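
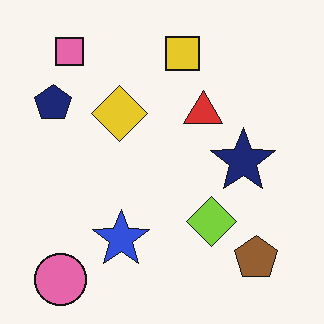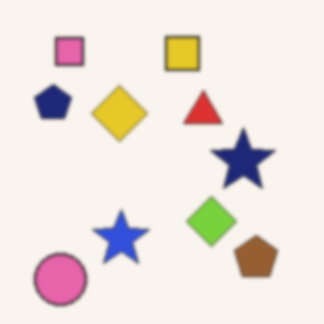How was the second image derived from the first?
Given a subtle gaussian blur.

Shape edges and outlines are uniformly softened across the whole image.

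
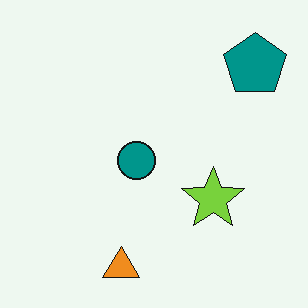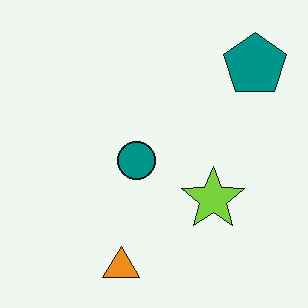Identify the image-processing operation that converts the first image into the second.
It was given moderate JPEG compression.

Blocky 8×8 compression artifacts appear around shape edges and the flat background shows ringing — characteristic JPEG degradation.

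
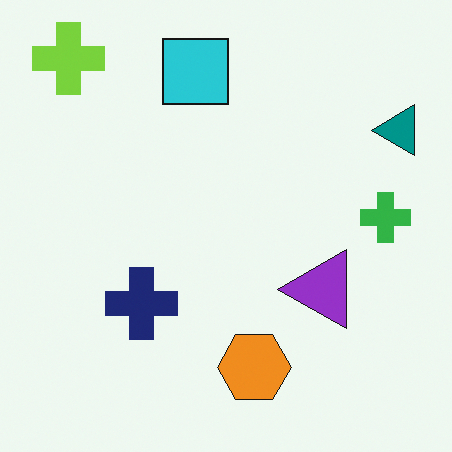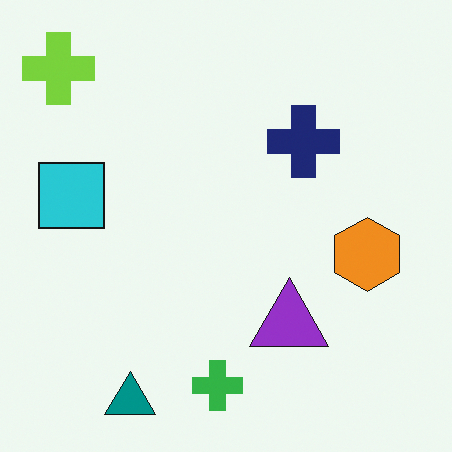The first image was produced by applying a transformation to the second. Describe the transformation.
The image was transposed (reflected across the top-left ↔ bottom-right diagonal).

Shapes have swapped their row and column positions — what was in the top-right is now in the bottom-left — a diagonal reflection.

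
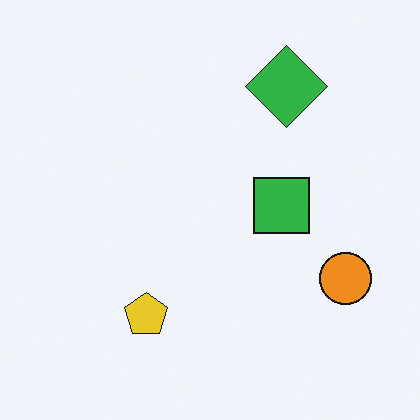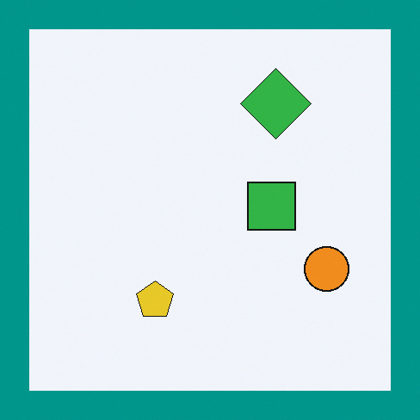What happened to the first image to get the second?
It was framed with a teal border.

A solid teal frame runs around the edge of the second image, with the content slightly shrunk inside it.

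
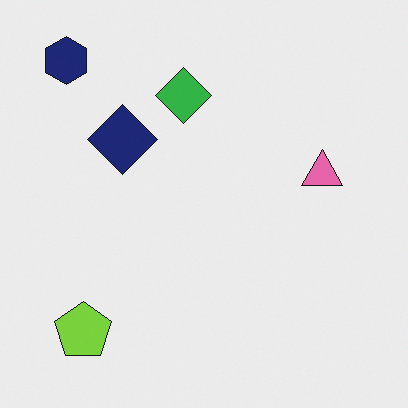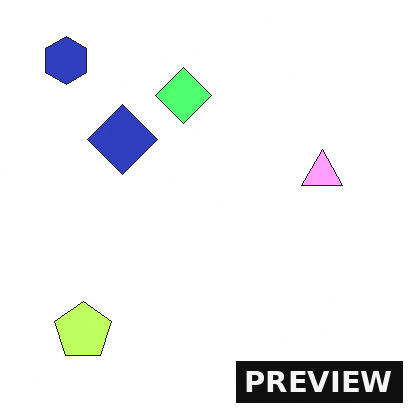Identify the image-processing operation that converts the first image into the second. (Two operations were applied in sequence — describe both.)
The second image is the first substantially brightened, then watermarked with the text "PREVIEW" in the lower-right corner.

Every pixel — background and shapes alike — is uniformly brightened. A dark label reading "PREVIEW" appears in the lower-right corner.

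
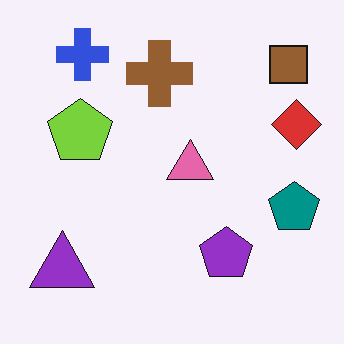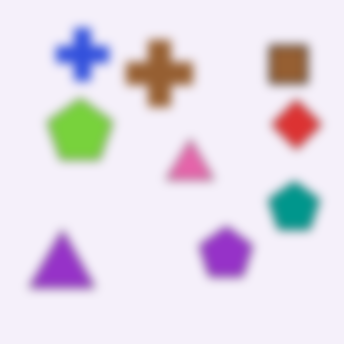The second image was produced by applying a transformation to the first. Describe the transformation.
Heavily blurred.

Shape edges and outlines are uniformly softened across the whole image.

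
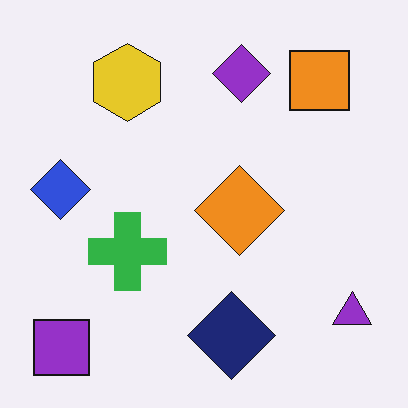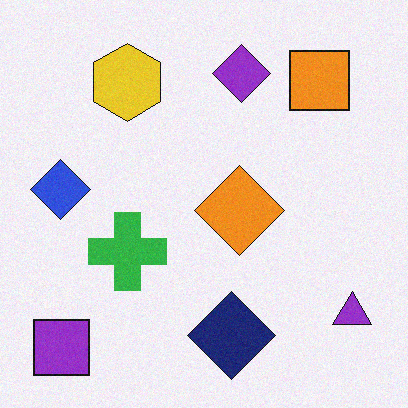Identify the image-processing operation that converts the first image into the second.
The transformation is: degraded with subtle gaussian noise.

Random speckle covers the whole image, including the flat background.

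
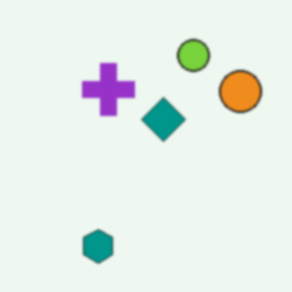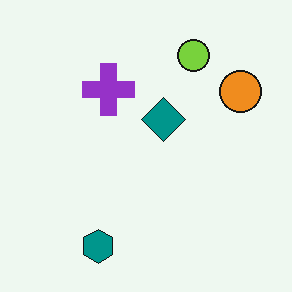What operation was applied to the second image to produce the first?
The transformation is: lightly blurred.

Shape edges and outlines are uniformly softened across the whole image.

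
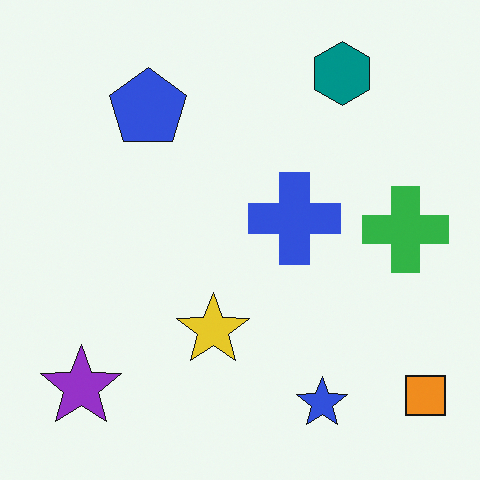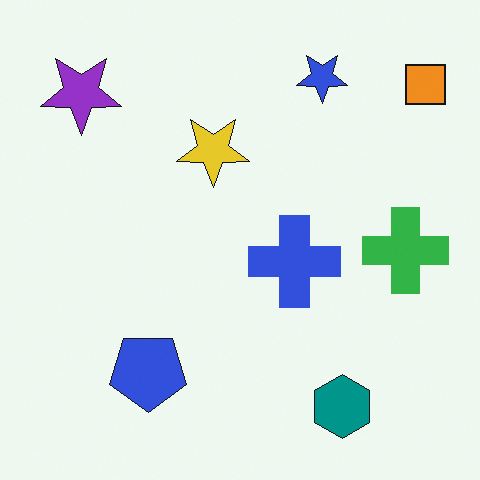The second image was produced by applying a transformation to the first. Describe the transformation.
The transformation is: flipped vertically (top ↔ bottom).

The teal hexagon is in the top-right of the first image and the bottom-right of the second — shapes on opposite sides of the horizontal midline have swapped in a mirror flip.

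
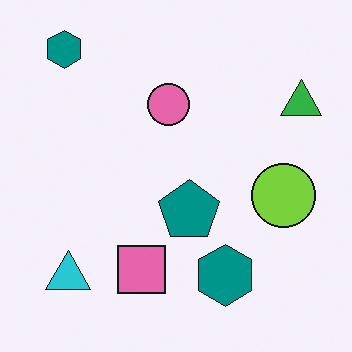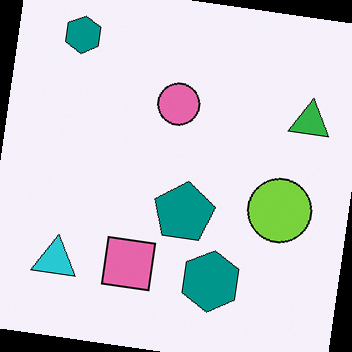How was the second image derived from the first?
The transformation is: rotated clockwise by a small amount.

Every shape is tilted by the same angle and the image corners show triangular fill wedges — a whole-image rotation by a non-right angle.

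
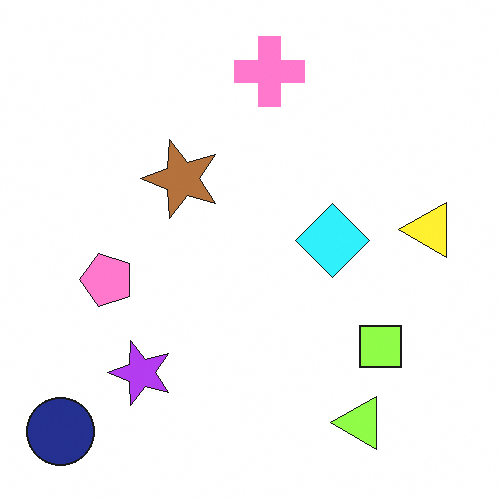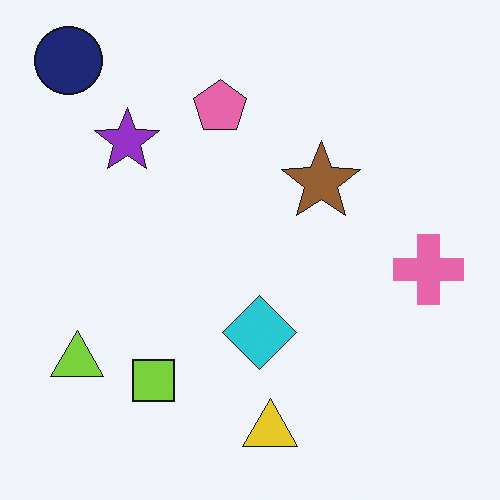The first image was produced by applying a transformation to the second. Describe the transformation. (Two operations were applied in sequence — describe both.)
The transformation is: rotated 90° counter-clockwise, then brightened a little.

The navy circle sits in the top-left of the second image and the bottom-left of the first — consistent with a whole-image 90° counter-clockwise rotation. Every pixel — background and shapes alike — is uniformly brightened.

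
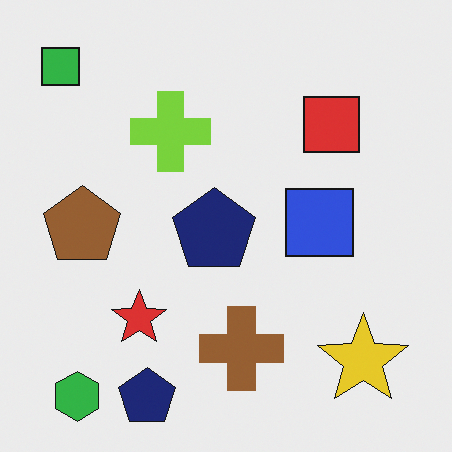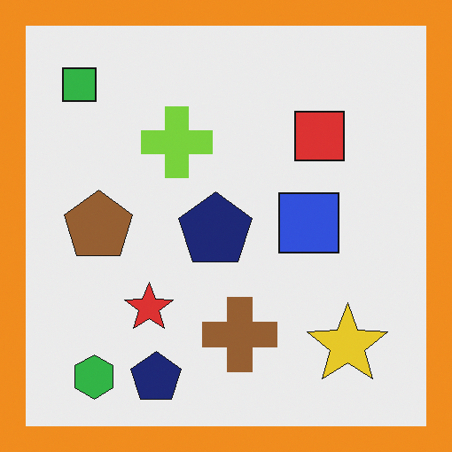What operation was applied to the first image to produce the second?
Framed with a orange border.

A solid orange frame runs around the edge of the second image, with the content slightly shrunk inside it.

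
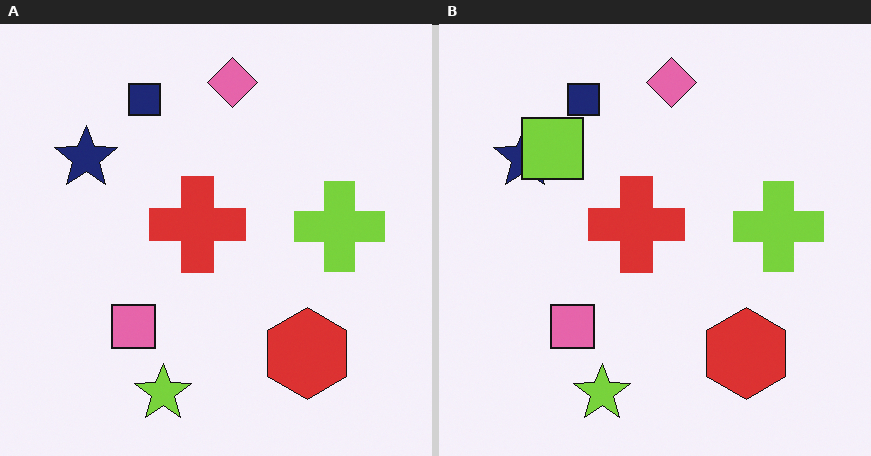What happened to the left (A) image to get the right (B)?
The image was overlaid with an additional lime square.

A lime square appears in the right (B) image that is absent from the left (A).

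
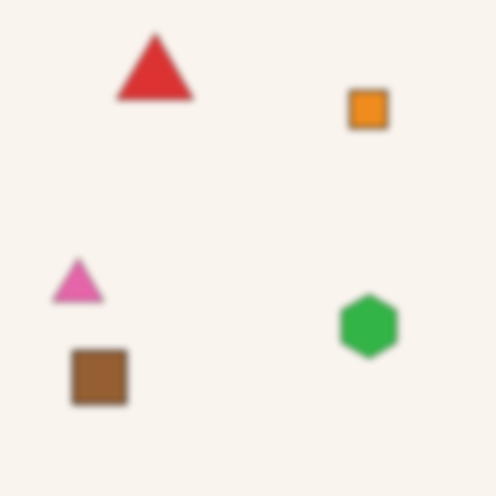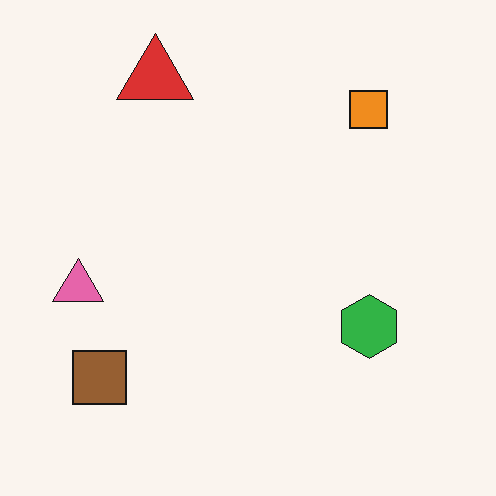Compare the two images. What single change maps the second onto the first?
This is the original image noticeably gaussian-blurred.

Shape edges and outlines are uniformly softened across the whole image.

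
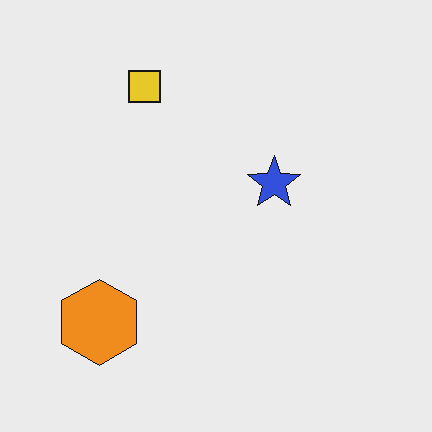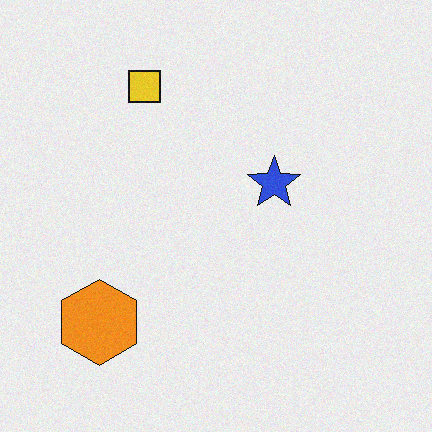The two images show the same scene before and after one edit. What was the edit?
It was degraded with a light layer of grain.

Random speckle covers the whole image, including the flat background.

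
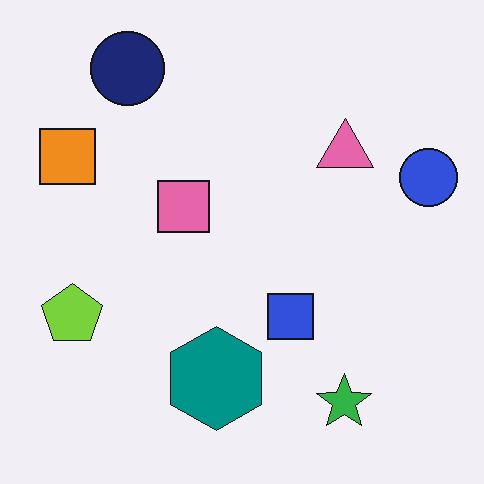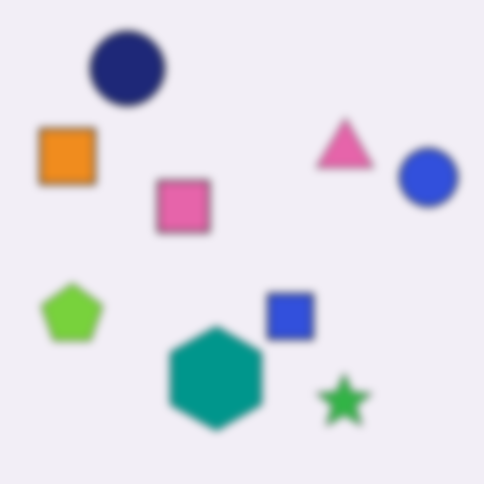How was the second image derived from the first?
Moderately blurred.

Shape edges and outlines are uniformly softened across the whole image.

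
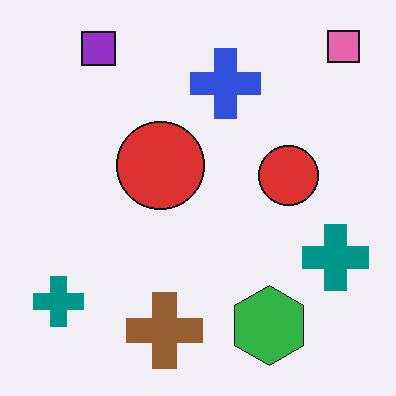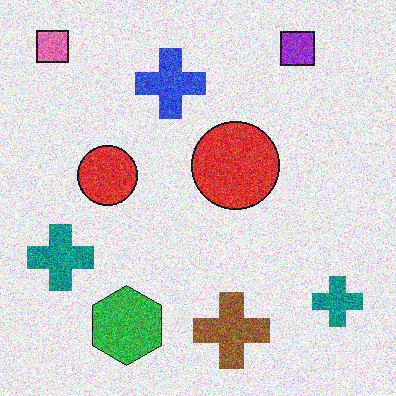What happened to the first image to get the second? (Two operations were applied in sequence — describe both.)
The image was flipped horizontally (left ↔ right), then degraded with heavy additive noise.

The pink square is in the top-right of the first image and the top-left of the second — shapes on opposite sides of the vertical midline have swapped in a mirror flip. Random speckle covers the whole image, including the flat background.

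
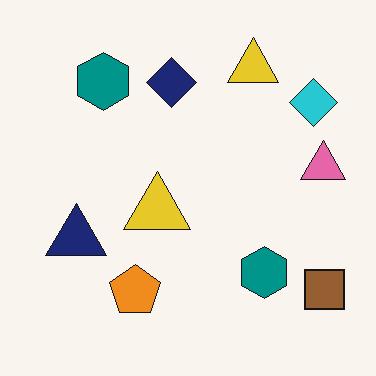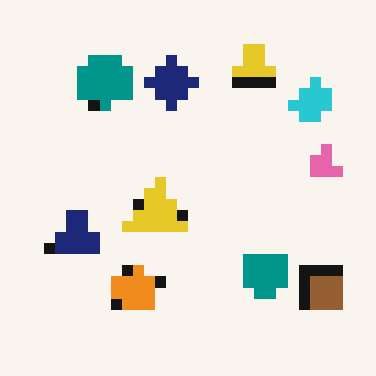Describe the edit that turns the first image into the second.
The image was coarsely pixelated.

Shapes are reduced to large square blocks; fine edges and outlines are lost — a downscale-then-upscale (mosaic) effect.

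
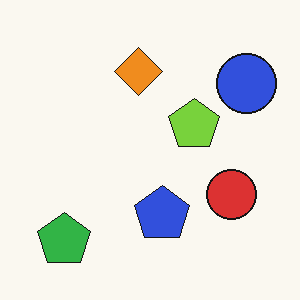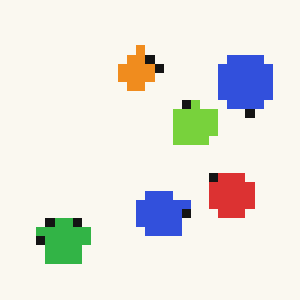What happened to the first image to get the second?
This is the original image heavily pixelated into large blocks.

Shapes are reduced to large square blocks; fine edges and outlines are lost — a downscale-then-upscale (mosaic) effect.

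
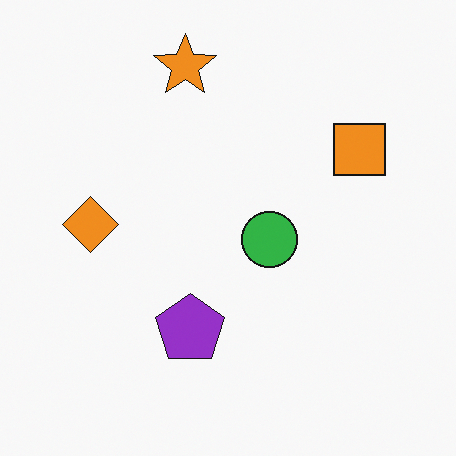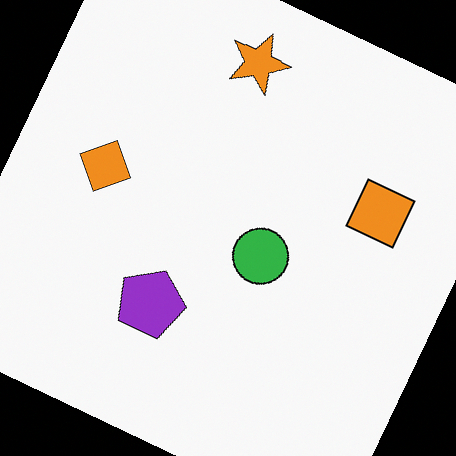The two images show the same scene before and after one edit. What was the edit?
It was rotated clockwise by a clearly visible amount.

Every shape is tilted by the same angle and the image corners show triangular fill wedges — a whole-image rotation by a non-right angle.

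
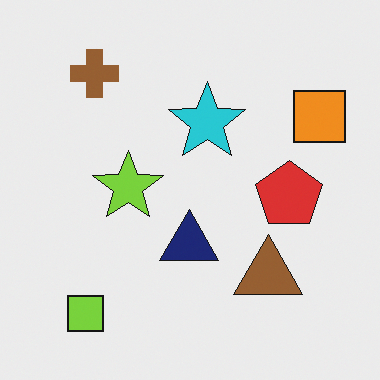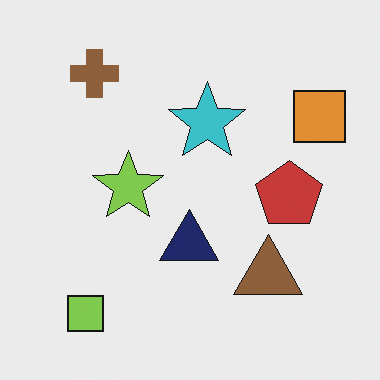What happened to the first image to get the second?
Slightly desaturated.

All colors are more muted and greyish — a global saturation change.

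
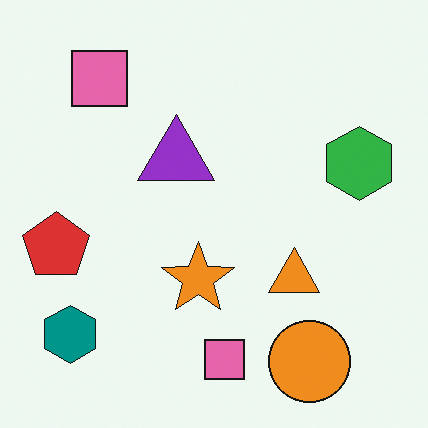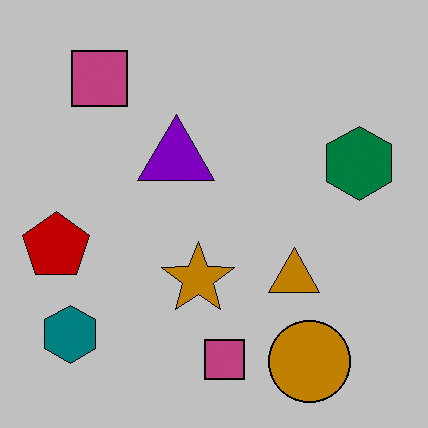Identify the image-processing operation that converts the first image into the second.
This is the original image heavily posterized to just a handful of flat colors.

Each flat color has snapped to a coarser quantized level — most visibly, the near-white background has dropped to a flat grey.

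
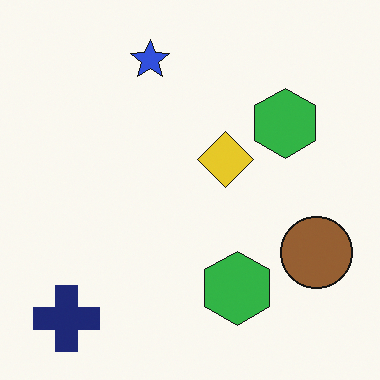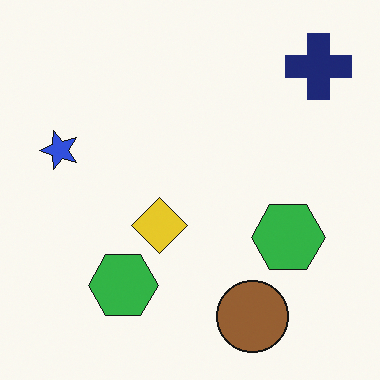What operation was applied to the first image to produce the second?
The image was transposed (reflected across the top-left ↔ bottom-right diagonal).

Shapes have swapped their row and column positions — what was in the top-right is now in the bottom-left — a diagonal reflection.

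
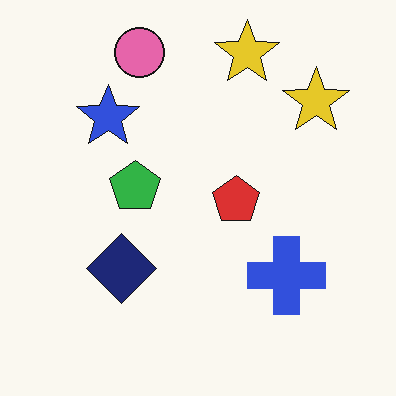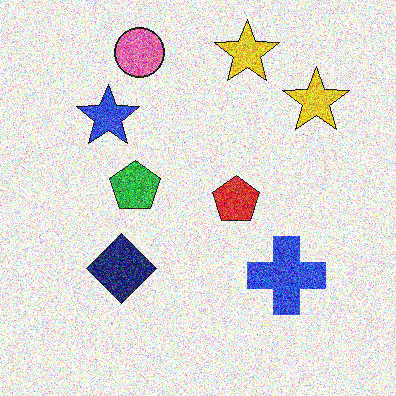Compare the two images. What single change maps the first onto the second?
It was degraded with strong gaussian noise.

Random speckle covers the whole image, including the flat background.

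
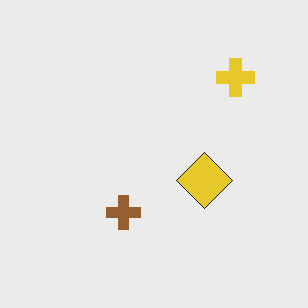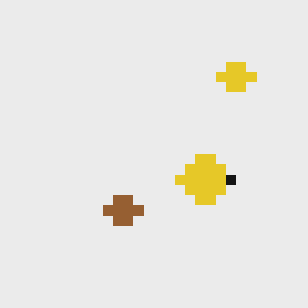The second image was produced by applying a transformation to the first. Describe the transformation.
Coarsely pixelated.

Shapes are reduced to large square blocks; fine edges and outlines are lost — a downscale-then-upscale (mosaic) effect.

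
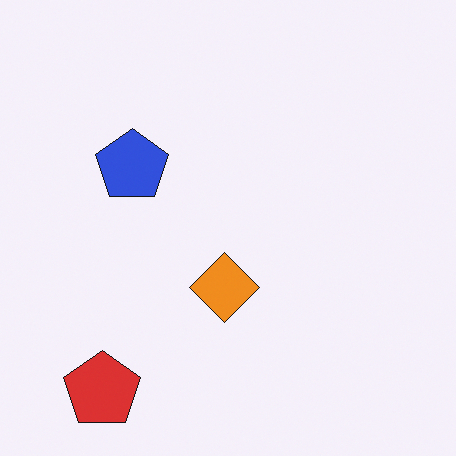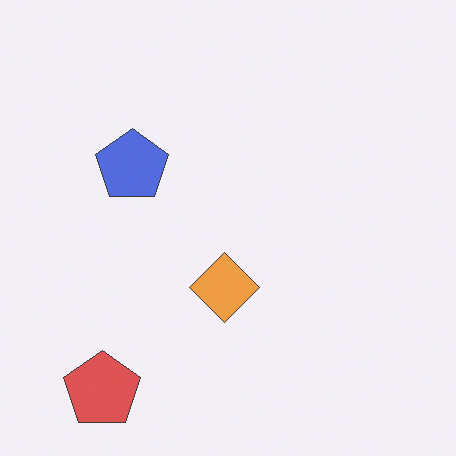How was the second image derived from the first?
The transformation is: given slightly reduced contrast.

Tones are pushed toward mid-grey across the whole image — a global contrast change.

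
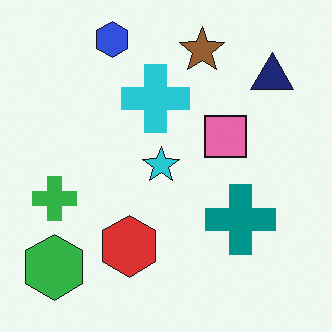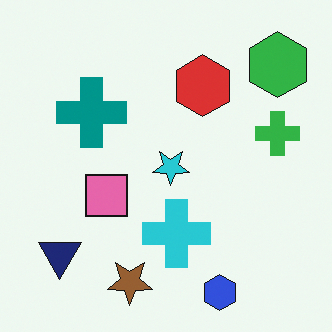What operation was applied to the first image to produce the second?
Rotated 180°.

The green hexagon sits in the bottom-left of the first image and the top-right of the second — consistent with a whole-image 180° rotation.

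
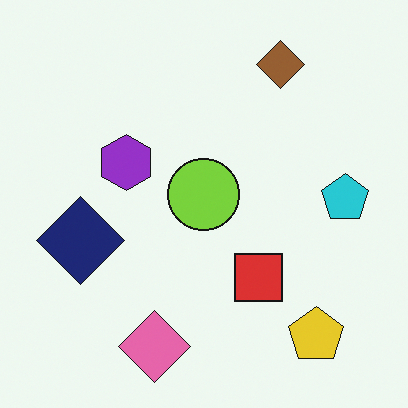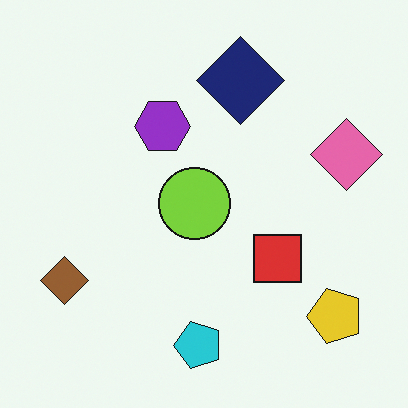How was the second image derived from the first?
Transposed (reflected across the top-left ↔ bottom-right diagonal).

Shapes have swapped their row and column positions — what was in the top-right is now in the bottom-left — a diagonal reflection.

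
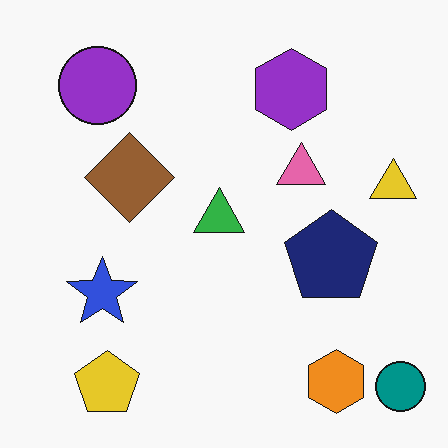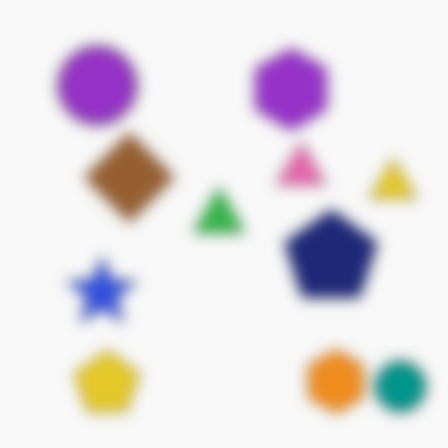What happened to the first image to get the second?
The transformation is: heavily blurred.

Shape edges and outlines are uniformly softened across the whole image.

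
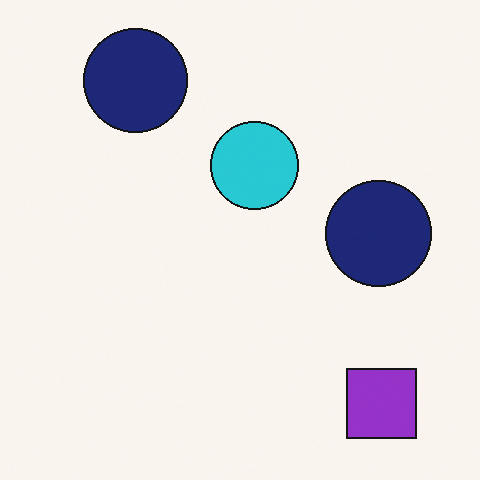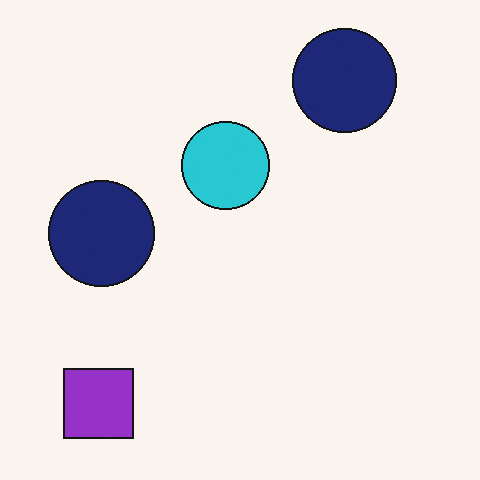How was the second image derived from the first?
The image was flipped horizontally (left ↔ right).

The purple square is in the bottom-right of the first image and the bottom-left of the second — shapes on opposite sides of the vertical midline have swapped in a mirror flip.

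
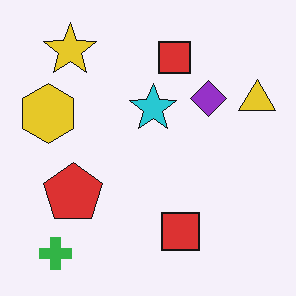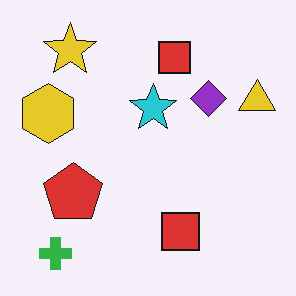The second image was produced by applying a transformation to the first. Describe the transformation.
The transformation is: JPEG-compressed with visible artifacts.

Blocky 8×8 compression artifacts appear around shape edges and the flat background shows ringing — characteristic JPEG degradation.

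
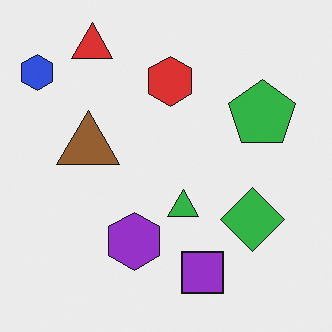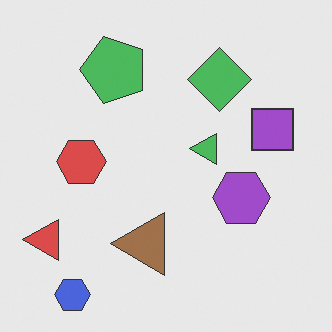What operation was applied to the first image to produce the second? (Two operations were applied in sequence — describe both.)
It was rotated 90° counter-clockwise, then given slightly reduced contrast.

The blue hexagon sits in the top-left of the first image and the bottom-left of the second — consistent with a whole-image 90° counter-clockwise rotation. Tones are pushed toward mid-grey across the whole image — a global contrast change.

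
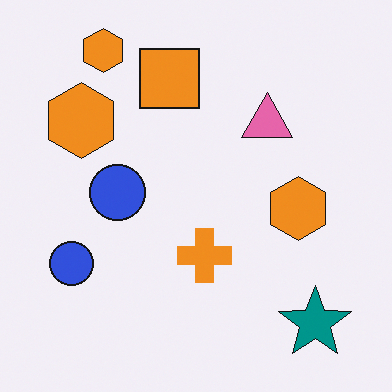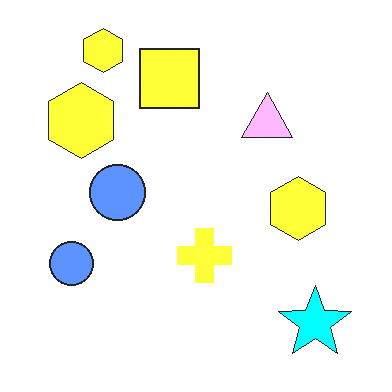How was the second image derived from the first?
The transformation is: substantially brightened.

Every pixel — background and shapes alike — is uniformly brightened.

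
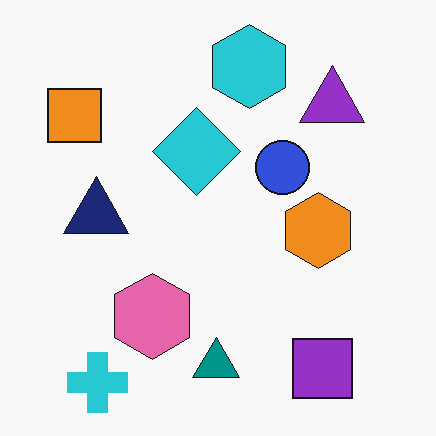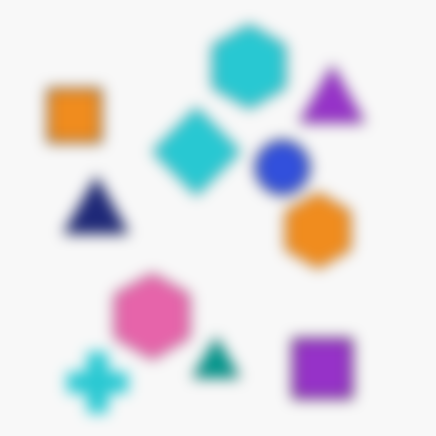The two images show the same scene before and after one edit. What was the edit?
The second image is the first strongly gaussian-blurred.

Shape edges and outlines are uniformly softened across the whole image.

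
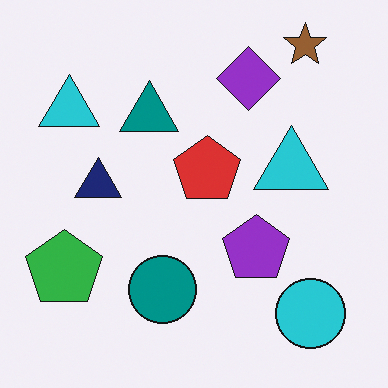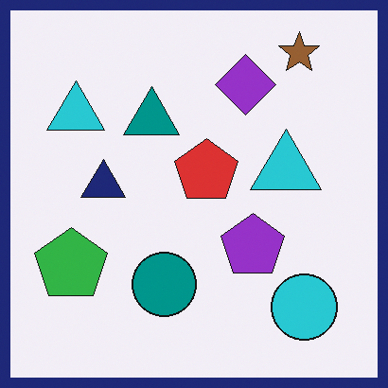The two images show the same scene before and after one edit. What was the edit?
This is the original image framed with a navy border.

A solid navy frame runs around the edge of the second image, with the content slightly shrunk inside it.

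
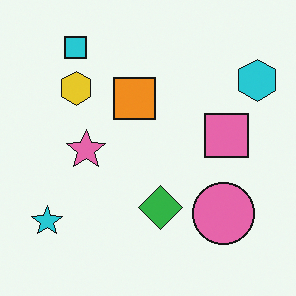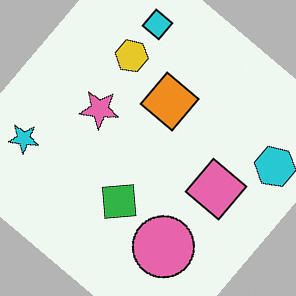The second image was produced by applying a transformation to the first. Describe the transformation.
This is the original image rotated clockwise by a large amount — several tens of degrees.

Every shape is tilted by the same angle and the image corners show triangular fill wedges — a whole-image rotation by a non-right angle.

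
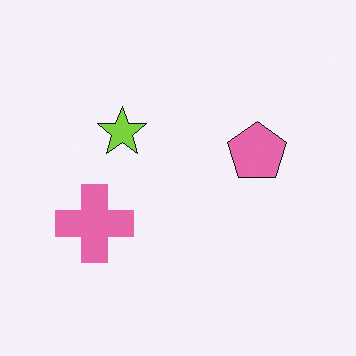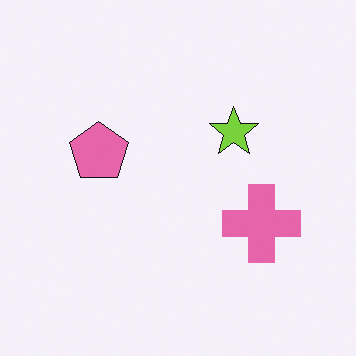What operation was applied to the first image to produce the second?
This is the original image flipped horizontally (left ↔ right).

The pink cross is in the left of the first image and the right of the second — shapes on opposite sides of the vertical midline have swapped in a mirror flip.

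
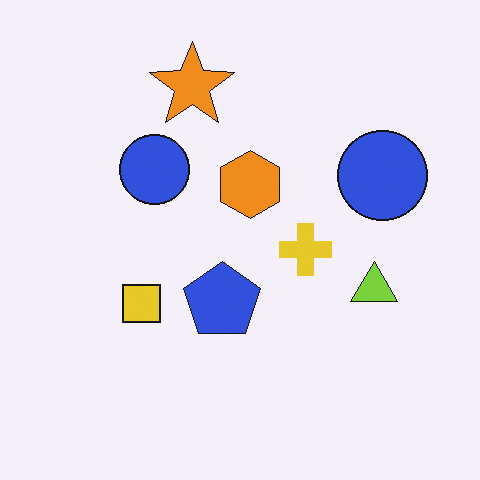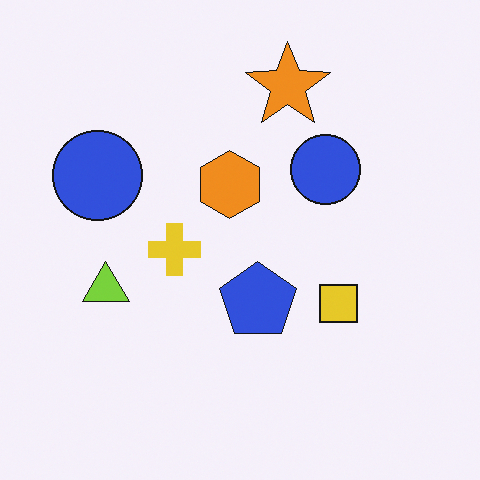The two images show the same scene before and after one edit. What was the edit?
It was flipped horizontally (left ↔ right).

The lime triangle is in the right of the first image and the left of the second — shapes on opposite sides of the vertical midline have swapped in a mirror flip.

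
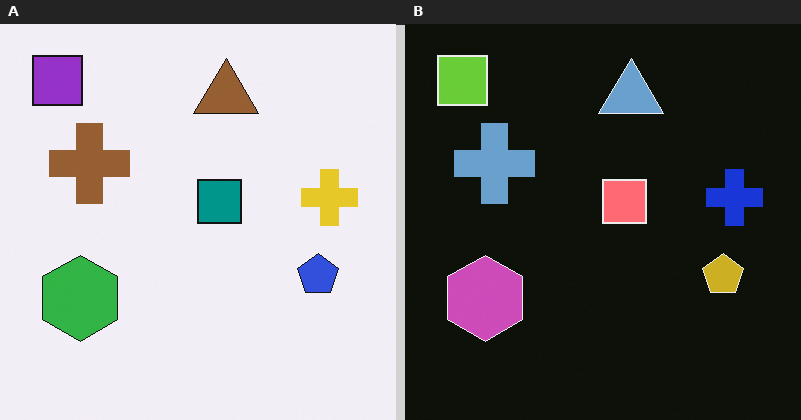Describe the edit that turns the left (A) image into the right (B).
Color-inverted (negative).

The light background has become dark and every shape's color is its complement — a photographic negative.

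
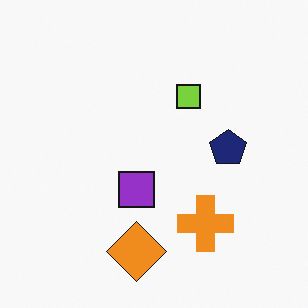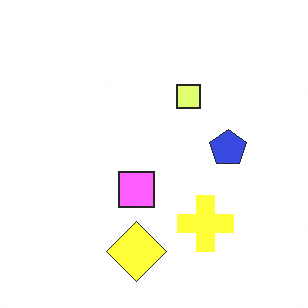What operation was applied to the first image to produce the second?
It was noticeably brightened.

Every pixel — background and shapes alike — is uniformly brightened.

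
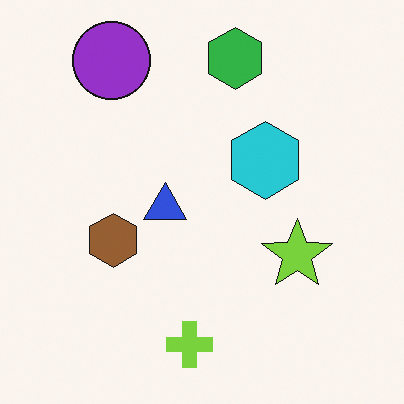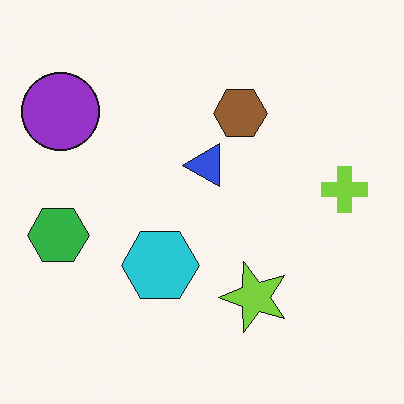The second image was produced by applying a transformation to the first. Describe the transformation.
It was transposed (reflected across the top-left ↔ bottom-right diagonal).

Shapes have swapped their row and column positions — what was in the top-right is now in the bottom-left — a diagonal reflection.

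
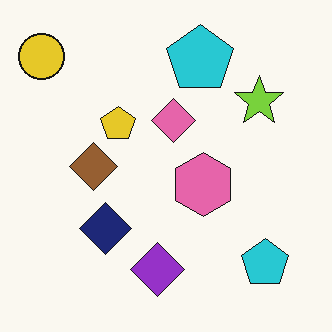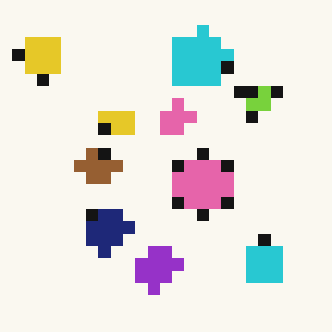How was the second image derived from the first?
The transformation is: coarsely pixelated.

Shapes are reduced to large square blocks; fine edges and outlines are lost — a downscale-then-upscale (mosaic) effect.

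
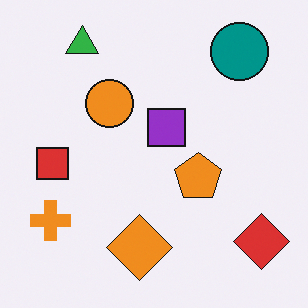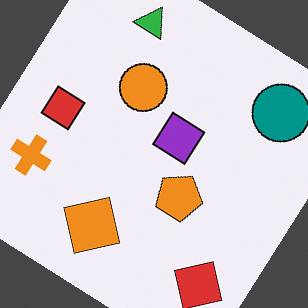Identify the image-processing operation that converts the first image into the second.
The transformation is: rotated clockwise by a large amount — several tens of degrees.

Every shape is tilted by the same angle and the image corners show triangular fill wedges — a whole-image rotation by a non-right angle.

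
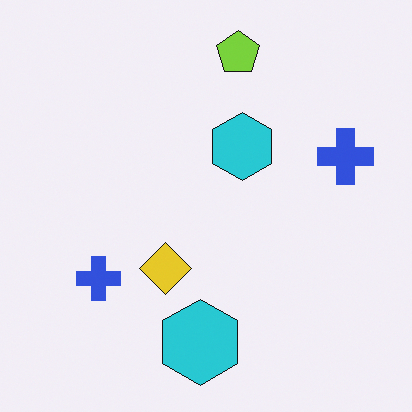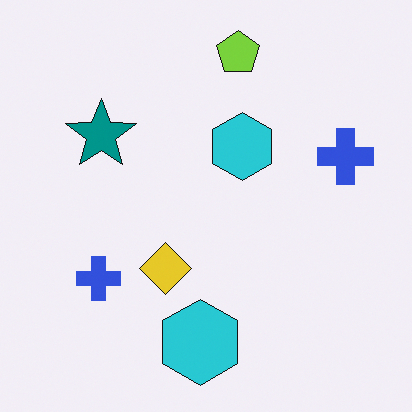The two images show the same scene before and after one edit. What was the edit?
The transformation is: overlaid with an additional teal star.

A teal star appears in the second image that is absent from the first.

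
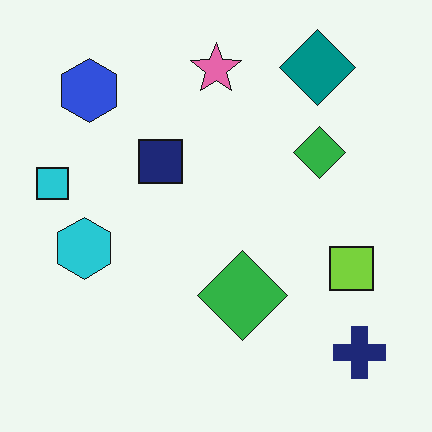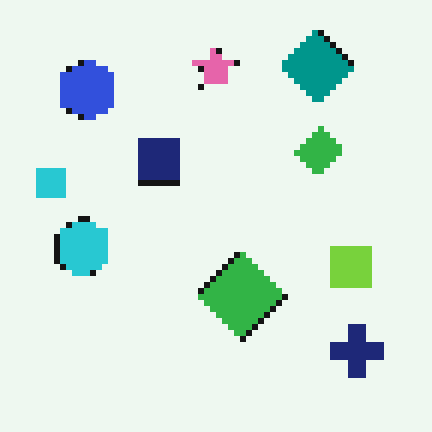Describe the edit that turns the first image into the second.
The image was moderately pixelated.

Shapes are reduced to large square blocks; fine edges and outlines are lost — a downscale-then-upscale (mosaic) effect.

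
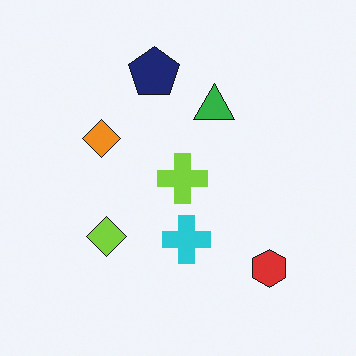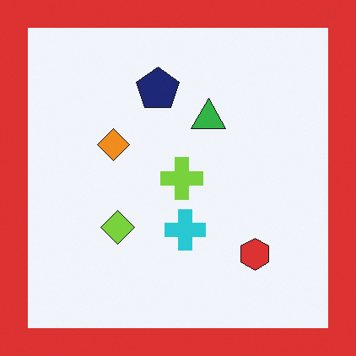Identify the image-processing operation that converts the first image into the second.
The second image is the first framed with a red border.

A solid red frame runs around the edge of the second image, with the content slightly shrunk inside it.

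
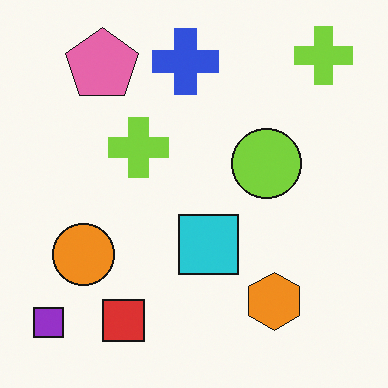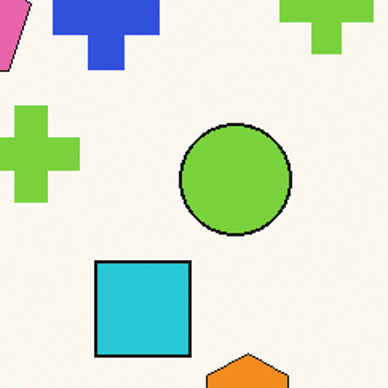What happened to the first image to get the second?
It was cropped to a modestly smaller region and rescaled.

The visible shapes are larger and the field of view is narrower; shapes near the original edges may be partly or wholly outside the frame — a crop-and-rescale.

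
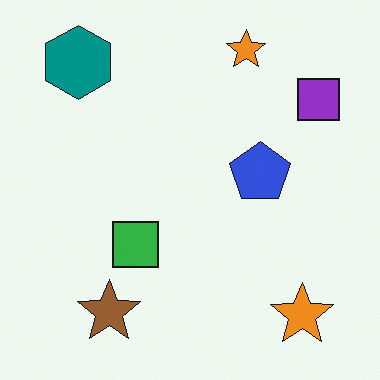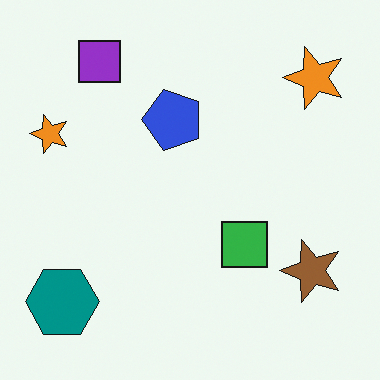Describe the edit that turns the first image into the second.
This is the original image rotated 90° counter-clockwise.

The teal hexagon sits in the top-left of the first image and the bottom-left of the second — consistent with a whole-image 90° counter-clockwise rotation.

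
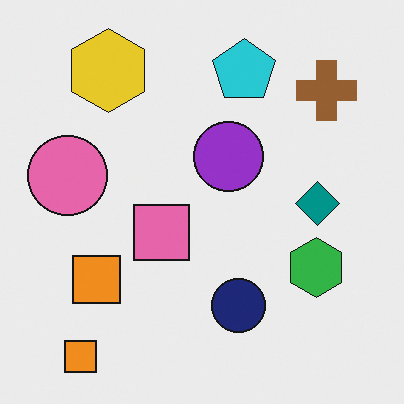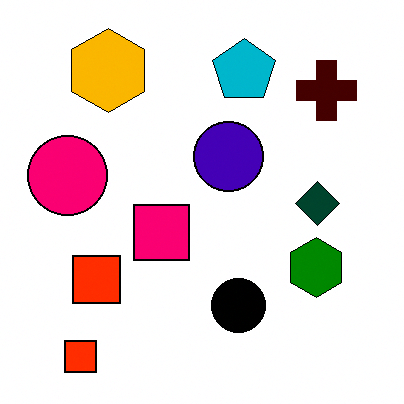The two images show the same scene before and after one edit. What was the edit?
The transformation is: boosted in contrast.

Tones are pushed away from mid-grey across the whole image — a global contrast change.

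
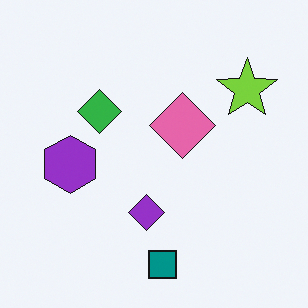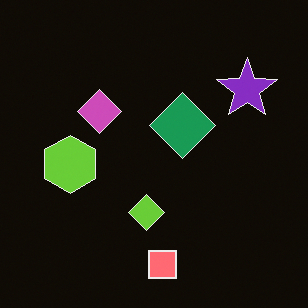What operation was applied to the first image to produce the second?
The image was color-inverted (negative).

The light background has become dark and every shape's color is its complement — a photographic negative.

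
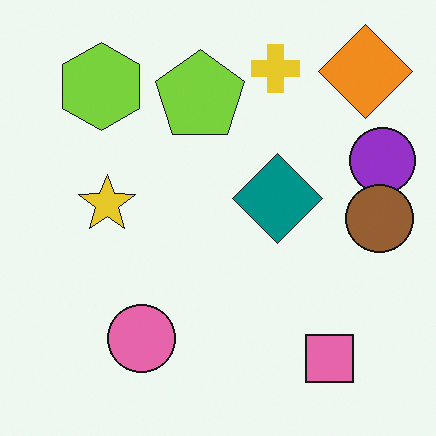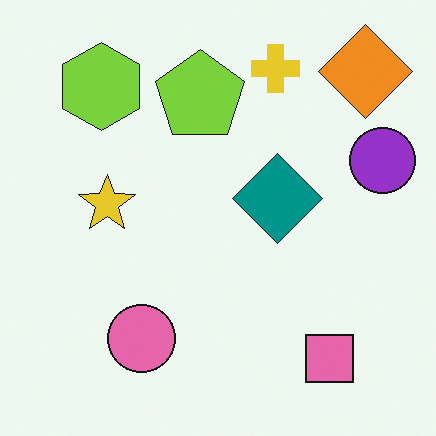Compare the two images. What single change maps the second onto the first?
It was overlaid with an additional brown circle.

A brown circle appears in the first image that is absent from the second.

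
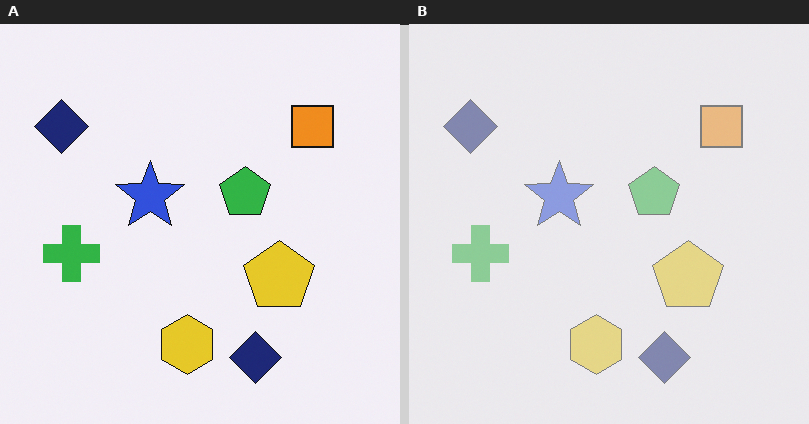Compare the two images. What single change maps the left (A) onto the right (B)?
The transformation is: washed out (contrast reduced).

Tones are pushed toward mid-grey across the whole image — a global contrast change.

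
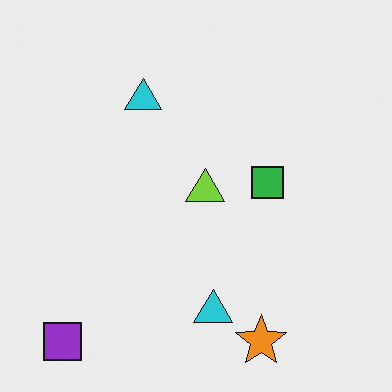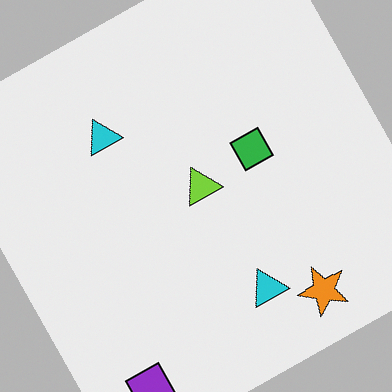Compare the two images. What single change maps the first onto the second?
The image was rotated counter-clockwise by a moderate amount.

Every shape is tilted by the same angle and the image corners show triangular fill wedges — a whole-image rotation by a non-right angle.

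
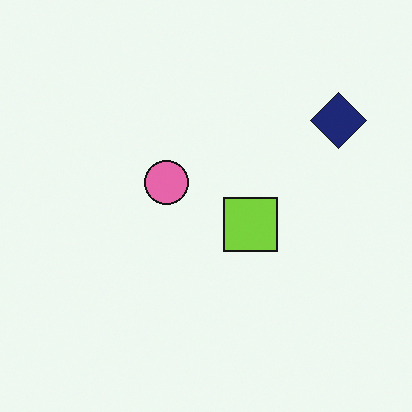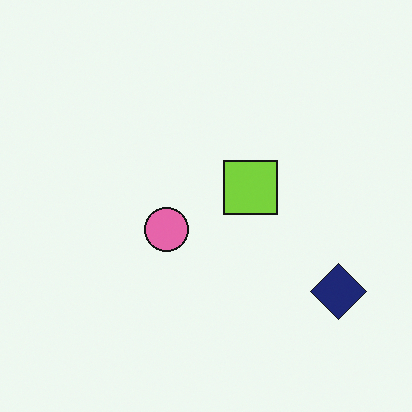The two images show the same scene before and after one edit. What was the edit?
Flipped vertically (top ↔ bottom).

The navy diamond is in the top-right of the first image and the bottom-right of the second — shapes on opposite sides of the horizontal midline have swapped in a mirror flip.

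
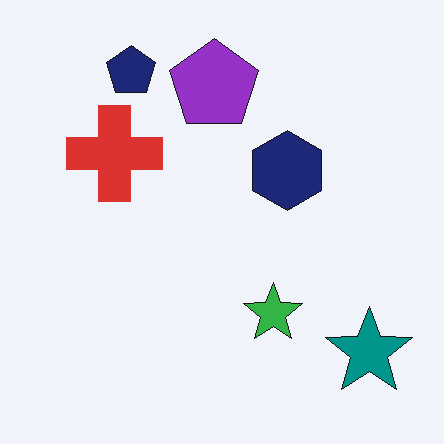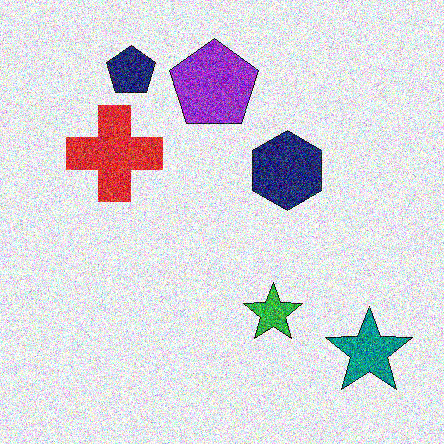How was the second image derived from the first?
The second image is the first degraded with a thick layer of grain.

Random speckle covers the whole image, including the flat background.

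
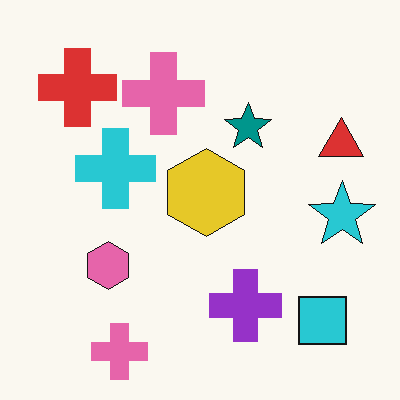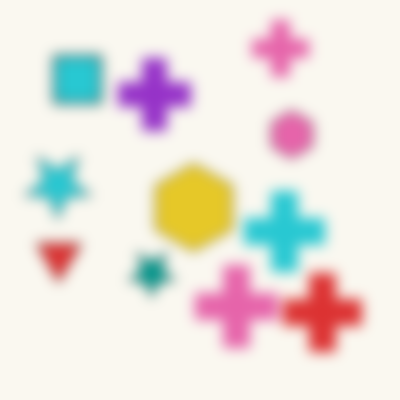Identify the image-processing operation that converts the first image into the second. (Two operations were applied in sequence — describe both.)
It was heavily blurred, then rotated 180°.

Shape edges and outlines are uniformly softened across the whole image. The cyan square sits in the bottom-right of the first image and the top-left of the second — consistent with a whole-image 180° rotation.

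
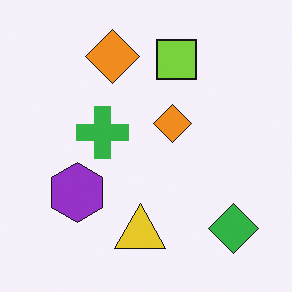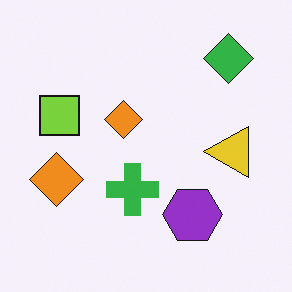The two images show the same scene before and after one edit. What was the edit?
The second image is the first rotated 90° counter-clockwise.

The green diamond sits in the bottom-right of the first image and the top-right of the second — consistent with a whole-image 90° counter-clockwise rotation.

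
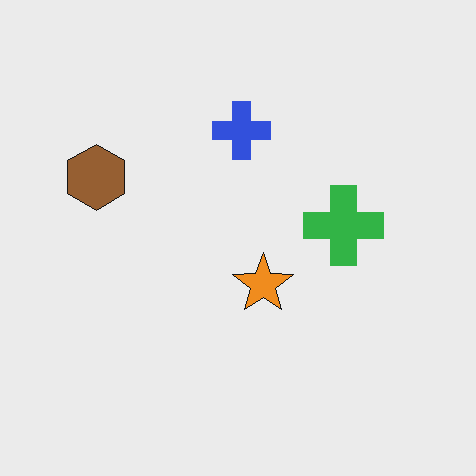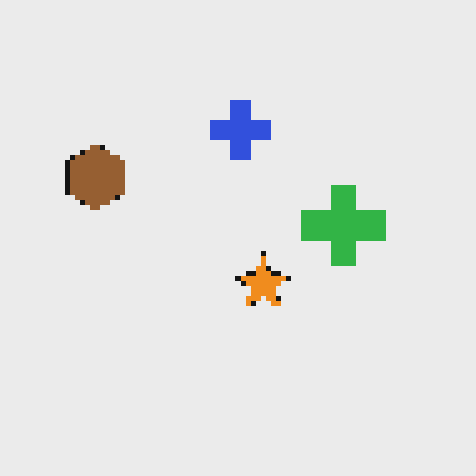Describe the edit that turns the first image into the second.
Lightly pixelated (a mild mosaic effect).

Shapes are reduced to large square blocks; fine edges and outlines are lost — a downscale-then-upscale (mosaic) effect.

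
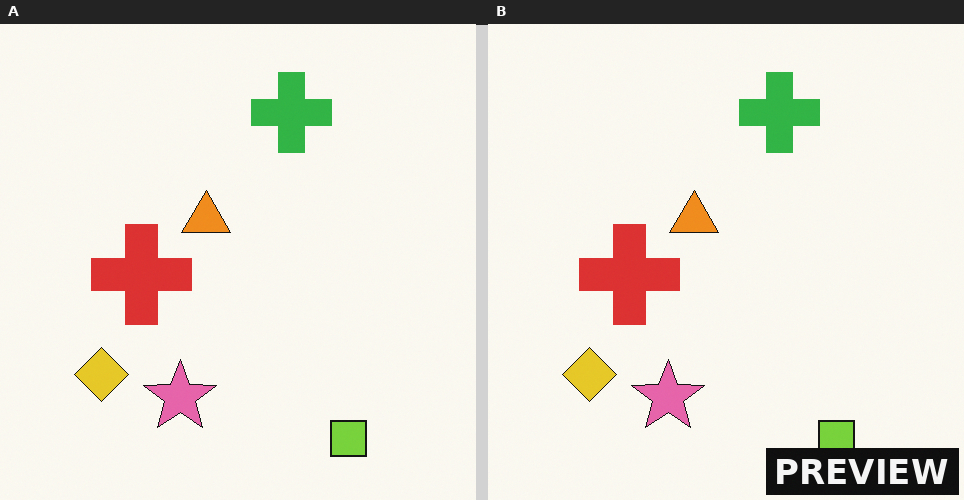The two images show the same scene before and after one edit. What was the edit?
The transformation is: watermarked with the text "PREVIEW" in the lower-right corner.

A dark label reading "PREVIEW" appears in the lower-right corner.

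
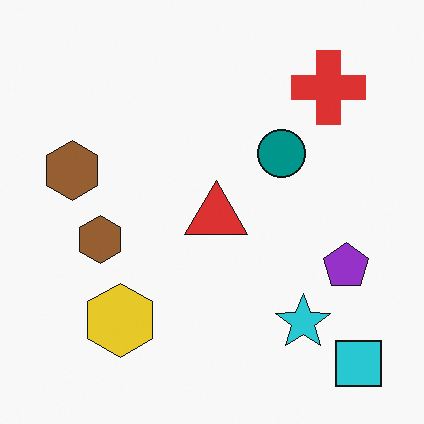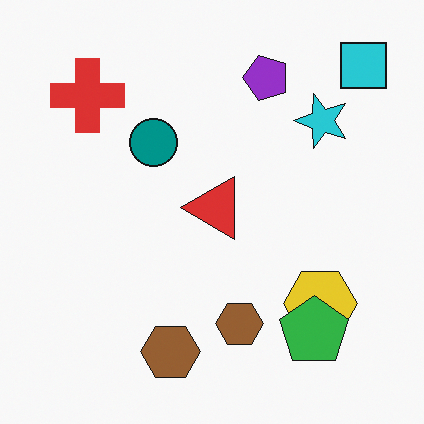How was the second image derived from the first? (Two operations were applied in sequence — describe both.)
The second image is the first rotated 90° counter-clockwise, then overlaid with an additional green pentagon.

The cyan square sits in the bottom-right of the first image and the top-right of the second — consistent with a whole-image 90° counter-clockwise rotation. A green pentagon appears in the second image that is absent from the first.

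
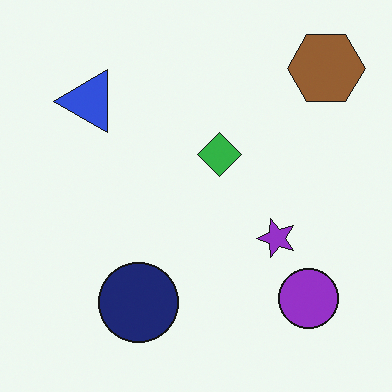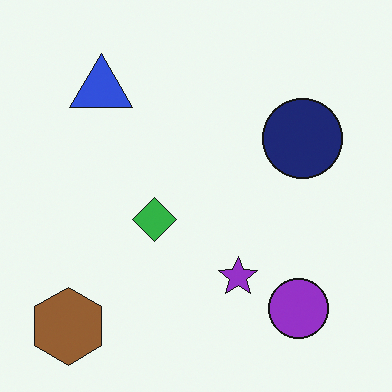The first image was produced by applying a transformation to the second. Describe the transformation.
The transformation is: transposed (reflected across the top-left ↔ bottom-right diagonal).

Shapes have swapped their row and column positions — what was in the top-right is now in the bottom-left — a diagonal reflection.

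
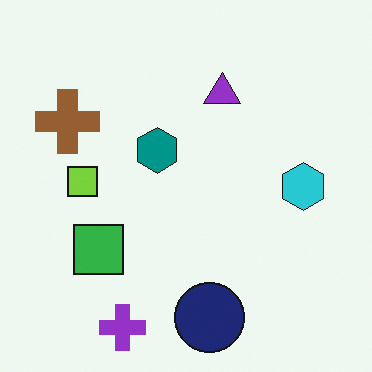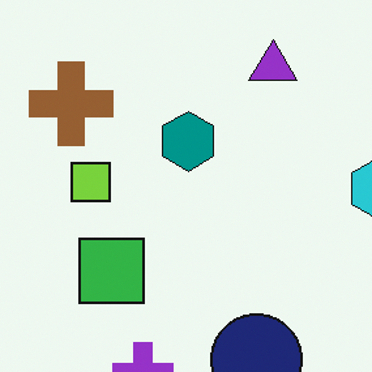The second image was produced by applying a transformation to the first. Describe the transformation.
Cropped slightly and scaled back up.

The visible shapes are larger and the field of view is narrower; shapes near the original edges may be partly or wholly outside the frame — a crop-and-rescale.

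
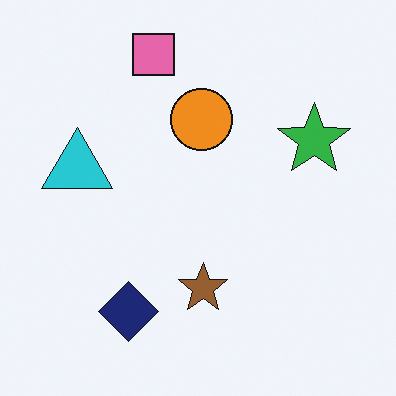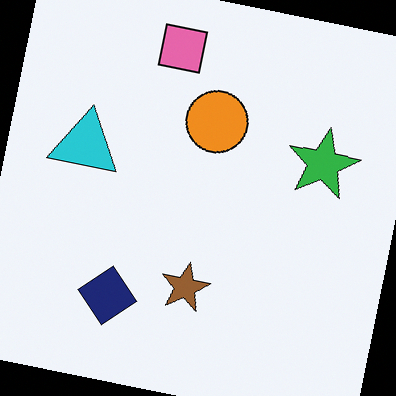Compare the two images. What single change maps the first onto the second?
This is the original image rotated clockwise by a small amount.

Every shape is tilted by the same angle and the image corners show triangular fill wedges — a whole-image rotation by a non-right angle.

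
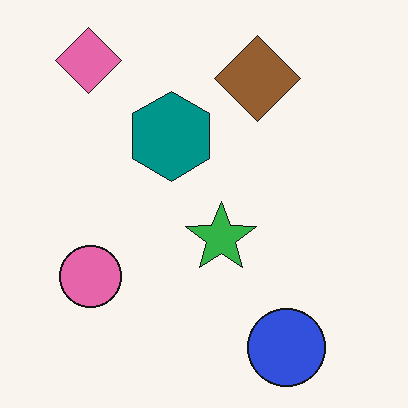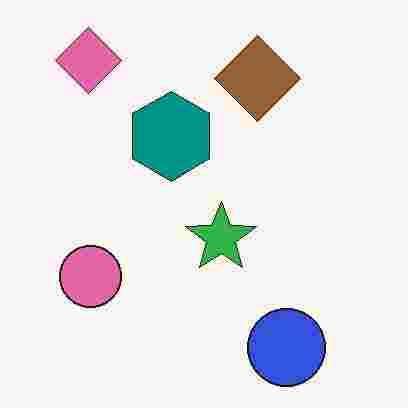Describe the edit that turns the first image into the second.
The image was heavily JPEG-compressed with obvious blocking artifacts.

Blocky 8×8 compression artifacts appear around shape edges and the flat background shows ringing — characteristic JPEG degradation.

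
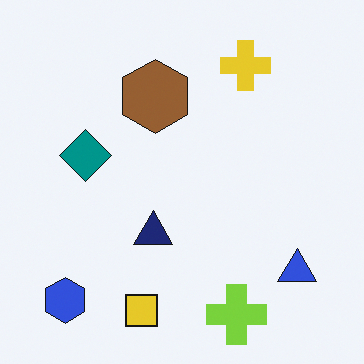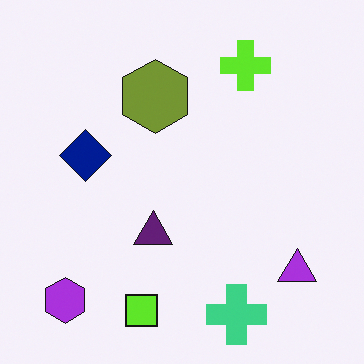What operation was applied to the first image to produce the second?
It was hue-shifted slightly.

Every shape's color has rotated by the same amount around the hue wheel — a uniform hue shift.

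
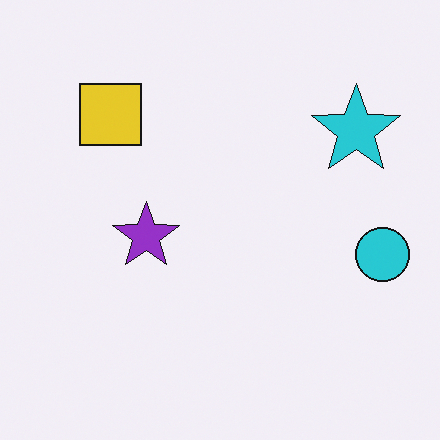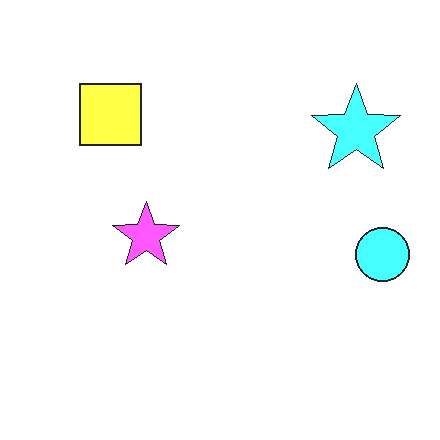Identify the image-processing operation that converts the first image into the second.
This is the original image noticeably brightened.

Every pixel — background and shapes alike — is uniformly brightened.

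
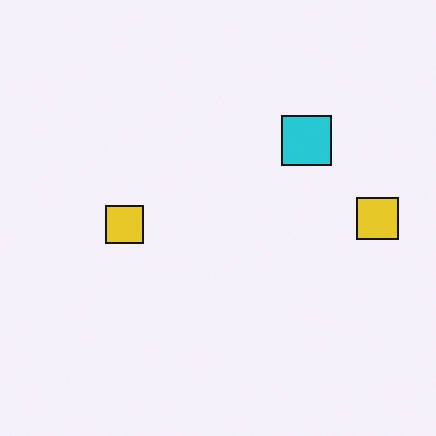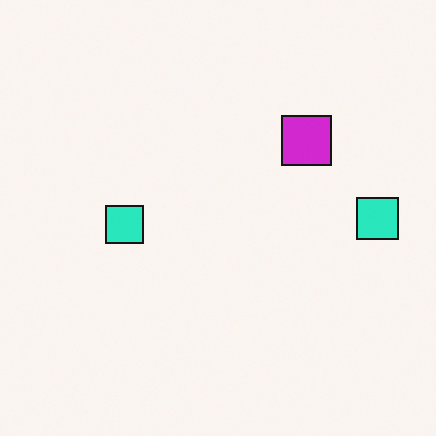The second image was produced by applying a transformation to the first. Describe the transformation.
The image was hue-shifted through roughly a third of the color wheel.

Every shape's color has rotated by the same amount around the hue wheel — a uniform hue shift.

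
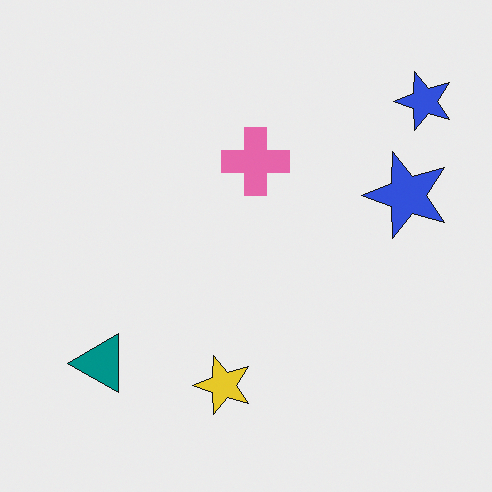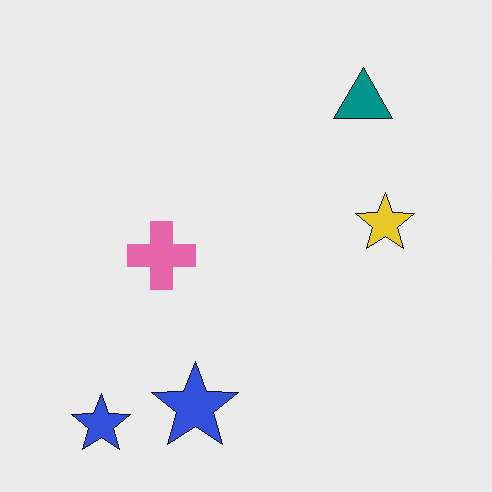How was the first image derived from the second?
It was transposed (reflected across the top-left ↔ bottom-right diagonal).

Shapes have swapped their row and column positions — what was in the top-right is now in the bottom-left — a diagonal reflection.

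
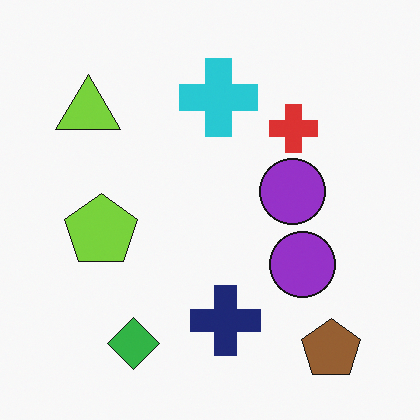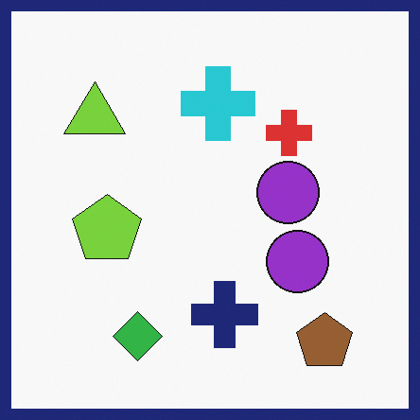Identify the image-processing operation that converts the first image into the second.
The image was framed with a navy border.

A solid navy frame runs around the edge of the second image, with the content slightly shrunk inside it.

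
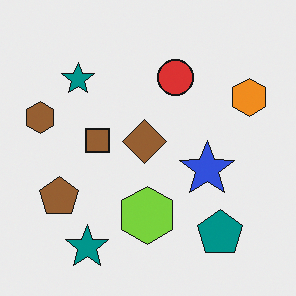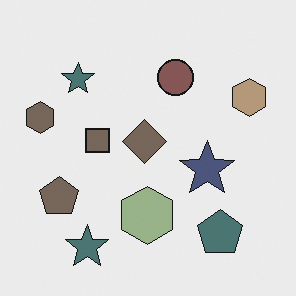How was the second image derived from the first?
This is the original image made much more muted (saturation change).

All colors are more muted and greyish — a global saturation change.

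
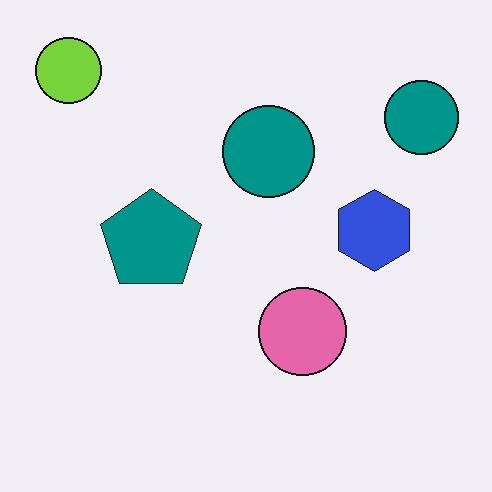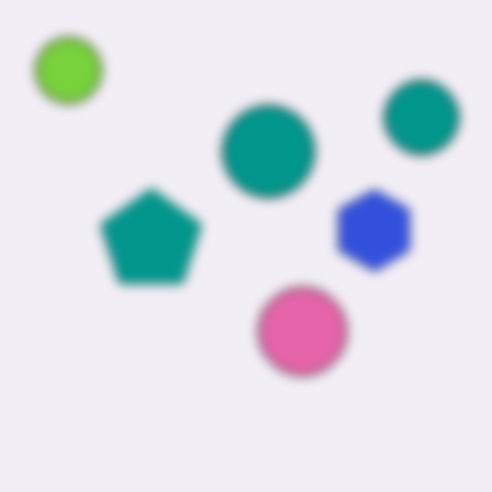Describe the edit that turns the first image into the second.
The second image is the first heavily blurred.

Shape edges and outlines are uniformly softened across the whole image.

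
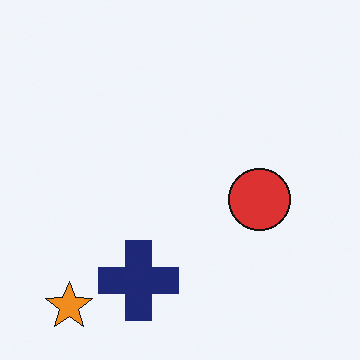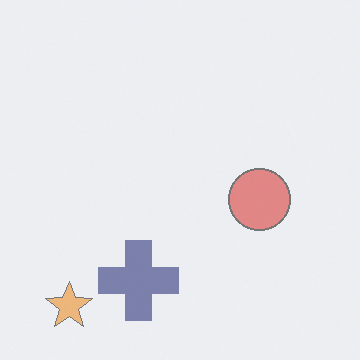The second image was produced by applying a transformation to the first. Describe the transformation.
It was washed out (contrast reduced).

Tones are pushed toward mid-grey across the whole image — a global contrast change.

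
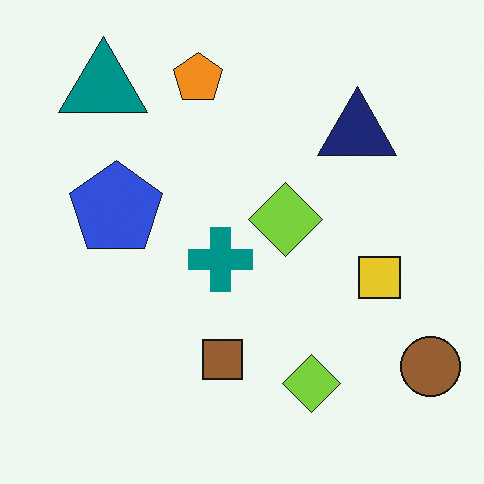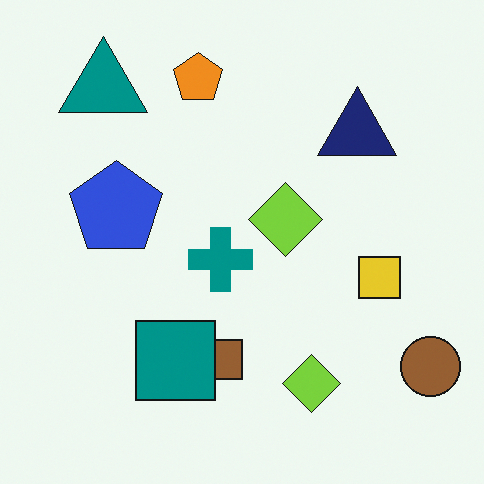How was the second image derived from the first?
It was overlaid with an additional teal square.

A teal square appears in the second image that is absent from the first.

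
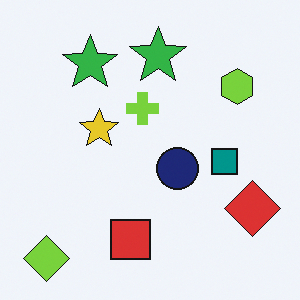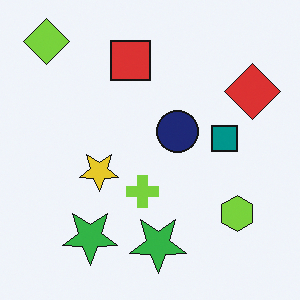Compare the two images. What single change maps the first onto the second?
The second image is the first flipped vertically (top ↔ bottom).

The lime diamond is in the bottom-left of the first image and the top-left of the second — shapes on opposite sides of the horizontal midline have swapped in a mirror flip.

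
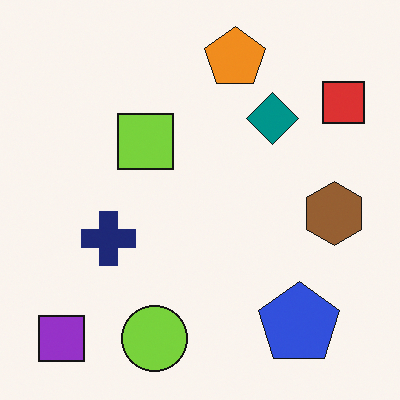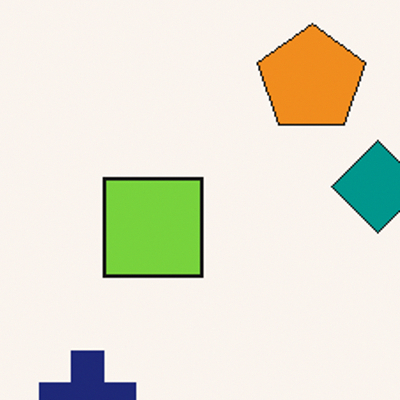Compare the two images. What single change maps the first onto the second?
The transformation is: cropped tightly and scaled back up.

The visible shapes are larger and the field of view is narrower; shapes near the original edges may be partly or wholly outside the frame — a crop-and-rescale.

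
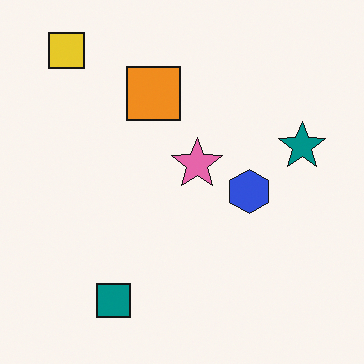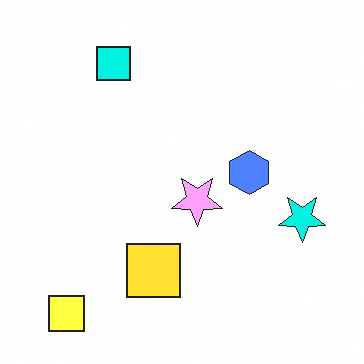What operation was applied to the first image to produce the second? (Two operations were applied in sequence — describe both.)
Substantially brightened, then flipped vertically (top ↔ bottom).

Every pixel — background and shapes alike — is uniformly brightened. The yellow square is in the top-left of the first image and the bottom-left of the second — shapes on opposite sides of the horizontal midline have swapped in a mirror flip.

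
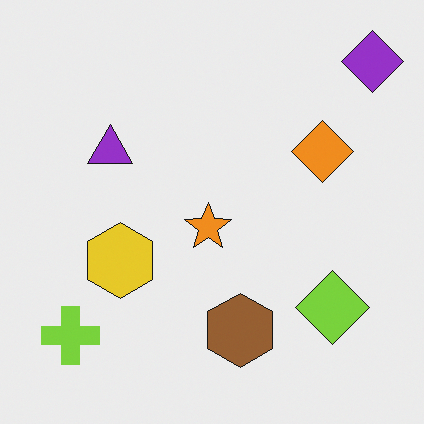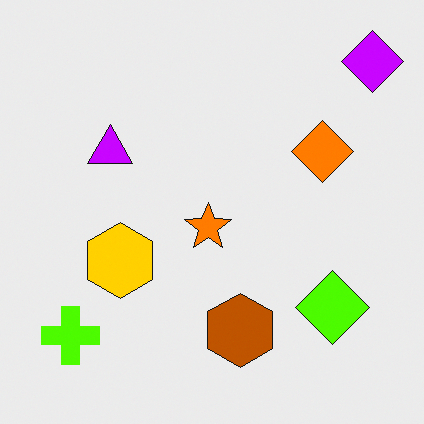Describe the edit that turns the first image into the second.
The transformation is: heavily oversaturated.

All colors are more vivid — a global saturation change.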